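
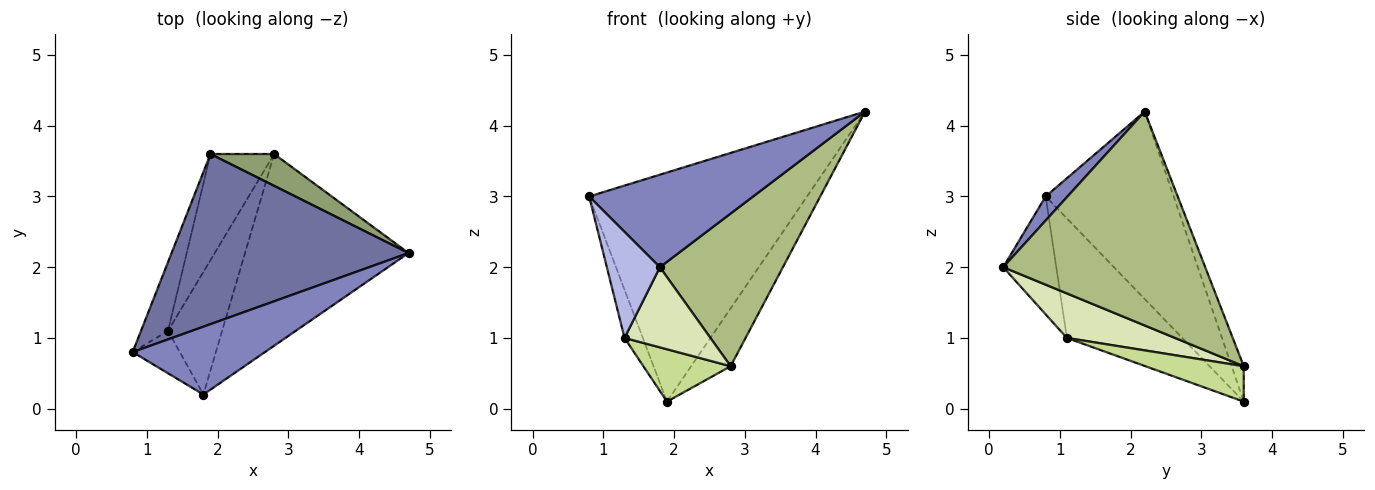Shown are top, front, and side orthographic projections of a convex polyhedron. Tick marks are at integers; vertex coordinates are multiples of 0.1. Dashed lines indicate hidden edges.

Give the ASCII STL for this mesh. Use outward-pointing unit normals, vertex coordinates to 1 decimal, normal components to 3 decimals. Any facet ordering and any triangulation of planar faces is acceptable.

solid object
 facet normal -0.427 0.726 0.539
  outer loop
   vertex 1.9 3.6 0.1
   vertex 0.8 0.8 3.0
   vertex 4.7 2.2 4.2
  endloop
 endfacet
 facet normal 0.107 -0.802 0.588
  outer loop
   vertex 1.8 0.2 2.0
   vertex 4.7 2.2 4.2
   vertex 0.8 0.8 3.0
  endloop
 endfacet
 facet normal -0.964 0.153 -0.218
  outer loop
   vertex 1.3 1.1 1.0
   vertex 0.8 0.8 3.0
   vertex 1.9 3.6 0.1
  endloop
 endfacet
 facet normal -0.680 -0.680 -0.272
  outer loop
   vertex 1.3 1.1 1.0
   vertex 1.8 0.2 2.0
   vertex 0.8 0.8 3.0
  endloop
 endfacet
 facet normal -0.259 0.846 0.466
  outer loop
   vertex 2.8 3.6 0.6
   vertex 1.9 3.6 0.1
   vertex 4.7 2.2 4.2
  endloop
 endfacet
 facet normal 0.715 -0.435 -0.547
  outer loop
   vertex 2.8 3.6 0.6
   vertex 4.7 2.2 4.2
   vertex 1.8 0.2 2.0
  endloop
 endfacet
 facet normal 0.446 -0.396 -0.803
  outer loop
   vertex 2.8 3.6 0.6
   vertex 1.3 1.1 1.0
   vertex 1.9 3.6 0.1
  endloop
 endfacet
 facet normal 0.567 -0.451 -0.689
  outer loop
   vertex 2.8 3.6 0.6
   vertex 1.8 0.2 2.0
   vertex 1.3 1.1 1.0
  endloop
 endfacet
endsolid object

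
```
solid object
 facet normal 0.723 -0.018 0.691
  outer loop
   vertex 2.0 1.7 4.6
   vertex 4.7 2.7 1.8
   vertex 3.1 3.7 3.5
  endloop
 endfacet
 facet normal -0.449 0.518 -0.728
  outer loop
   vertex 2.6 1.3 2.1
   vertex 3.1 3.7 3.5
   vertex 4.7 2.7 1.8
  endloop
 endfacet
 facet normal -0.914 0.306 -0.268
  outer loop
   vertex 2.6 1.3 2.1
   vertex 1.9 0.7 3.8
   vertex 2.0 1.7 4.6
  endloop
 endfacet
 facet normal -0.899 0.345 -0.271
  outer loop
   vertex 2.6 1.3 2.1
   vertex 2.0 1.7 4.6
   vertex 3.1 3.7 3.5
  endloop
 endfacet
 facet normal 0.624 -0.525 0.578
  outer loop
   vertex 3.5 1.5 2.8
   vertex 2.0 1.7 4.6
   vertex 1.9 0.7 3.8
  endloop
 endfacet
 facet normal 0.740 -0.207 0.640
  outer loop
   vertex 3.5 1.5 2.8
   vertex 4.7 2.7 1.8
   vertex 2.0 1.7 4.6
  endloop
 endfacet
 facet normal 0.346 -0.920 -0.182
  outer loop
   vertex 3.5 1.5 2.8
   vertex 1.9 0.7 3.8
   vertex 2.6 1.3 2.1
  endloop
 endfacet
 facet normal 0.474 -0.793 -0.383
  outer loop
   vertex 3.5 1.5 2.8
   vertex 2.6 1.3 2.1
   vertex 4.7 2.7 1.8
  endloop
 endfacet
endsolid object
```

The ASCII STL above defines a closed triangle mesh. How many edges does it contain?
12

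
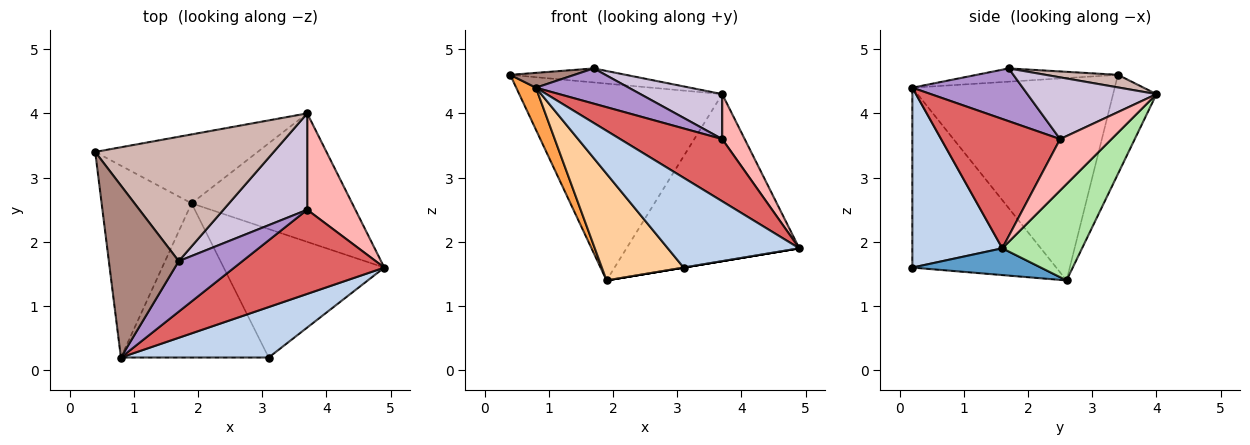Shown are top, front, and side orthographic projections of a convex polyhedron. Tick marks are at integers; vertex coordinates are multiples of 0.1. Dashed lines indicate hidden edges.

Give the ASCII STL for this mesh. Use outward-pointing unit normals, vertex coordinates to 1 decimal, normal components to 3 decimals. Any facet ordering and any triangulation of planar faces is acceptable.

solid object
 facet normal 0.164 0.000 -0.986
  outer loop
   vertex 1.9 2.6 1.4
   vertex 4.9 1.6 1.9
   vertex 3.1 0.2 1.6
  endloop
 endfacet
 facet normal 0.512 -0.749 0.421
  outer loop
   vertex 0.8 0.2 4.4
   vertex 3.1 0.2 1.6
   vertex 4.9 1.6 1.9
  endloop
 endfacet
 facet normal -0.910 -0.088 -0.405
  outer loop
   vertex 0.8 0.2 4.4
   vertex 0.4 3.4 4.6
   vertex 1.9 2.6 1.4
  endloop
 endfacet
 facet normal -0.707 -0.402 -0.581
  outer loop
   vertex 0.8 0.2 4.4
   vertex 1.9 2.6 1.4
   vertex 3.1 0.2 1.6
  endloop
 endfacet
 facet normal -0.198 0.925 -0.324
  outer loop
   vertex 3.7 4.0 4.3
   vertex 1.9 2.6 1.4
   vertex 0.4 3.4 4.6
  endloop
 endfacet
 facet normal 0.344 0.744 -0.573
  outer loop
   vertex 3.7 4.0 4.3
   vertex 4.9 1.6 1.9
   vertex 1.9 2.6 1.4
  endloop
 endfacet
 facet normal 0.570 -0.489 0.661
  outer loop
   vertex 3.7 2.5 3.6
   vertex 0.8 0.2 4.4
   vertex 4.9 1.6 1.9
  endloop
 endfacet
 facet normal 0.695 -0.304 0.652
  outer loop
   vertex 3.7 2.5 3.6
   vertex 4.9 1.6 1.9
   vertex 3.7 4.0 4.3
  endloop
 endfacet
 facet normal 0.562 -0.473 0.678
  outer loop
   vertex 1.7 1.7 4.7
   vertex 0.8 0.2 4.4
   vertex 3.7 2.5 3.6
  endloop
 endfacet
 facet normal 0.555 -0.352 0.754
  outer loop
   vertex 1.7 1.7 4.7
   vertex 3.7 2.5 3.6
   vertex 3.7 4.0 4.3
  endloop
 endfacet
 facet normal -0.186 -0.084 0.979
  outer loop
   vertex 1.7 1.7 4.7
   vertex 0.4 3.4 4.6
   vertex 0.8 0.2 4.4
  endloop
 endfacet
 facet normal 0.070 0.112 0.991
  outer loop
   vertex 1.7 1.7 4.7
   vertex 3.7 4.0 4.3
   vertex 0.4 3.4 4.6
  endloop
 endfacet
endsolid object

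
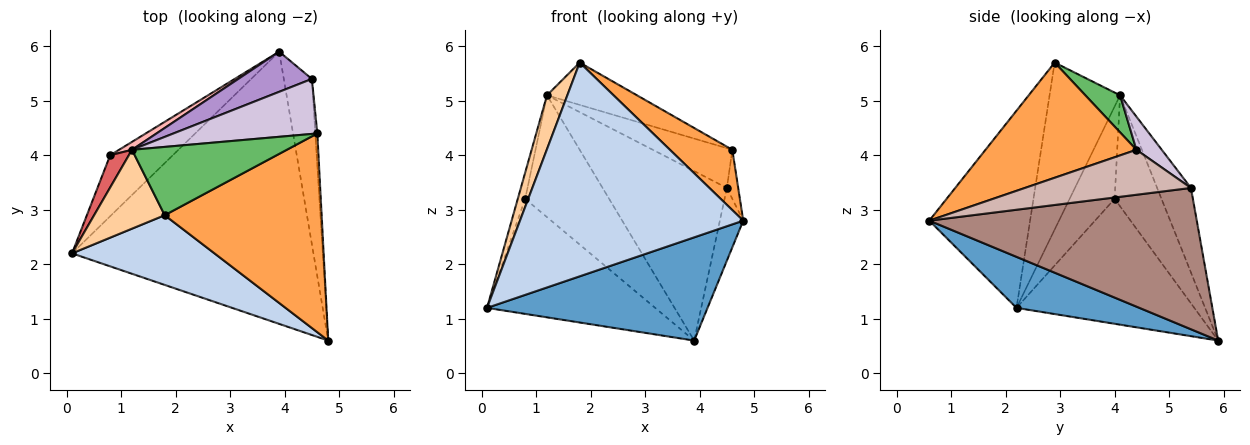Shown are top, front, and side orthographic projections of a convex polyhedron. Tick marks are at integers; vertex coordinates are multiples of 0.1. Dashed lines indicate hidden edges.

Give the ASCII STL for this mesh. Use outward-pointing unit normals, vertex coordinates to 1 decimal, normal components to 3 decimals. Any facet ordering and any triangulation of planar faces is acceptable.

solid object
 facet normal 0.194 -0.348 -0.917
  outer loop
   vertex 3.9 5.9 0.6
   vertex 4.8 0.6 2.8
   vertex 0.1 2.2 1.2
  endloop
 endfacet
 facet normal -0.394 -0.874 0.285
  outer loop
   vertex 1.8 2.9 5.7
   vertex 0.1 2.2 1.2
   vertex 4.8 0.6 2.8
  endloop
 endfacet
 facet normal 0.575 -0.238 0.783
  outer loop
   vertex 4.6 4.4 4.1
   vertex 1.8 2.9 5.7
   vertex 4.8 0.6 2.8
  endloop
 endfacet
 facet normal -0.890 -0.257 0.376
  outer loop
   vertex 1.2 4.1 5.1
   vertex 0.1 2.2 1.2
   vertex 1.8 2.9 5.7
  endloop
 endfacet
 facet normal 0.199 0.516 0.833
  outer loop
   vertex 1.2 4.1 5.1
   vertex 1.8 2.9 5.7
   vertex 4.6 4.4 4.1
  endloop
 endfacet
 facet normal -0.683 0.646 -0.342
  outer loop
   vertex 0.8 4.0 3.2
   vertex 3.9 5.9 0.6
   vertex 0.1 2.2 1.2
  endloop
 endfacet
 facet normal -0.968 0.159 0.195
  outer loop
   vertex 0.8 4.0 3.2
   vertex 0.1 2.2 1.2
   vertex 1.2 4.1 5.1
  endloop
 endfacet
 facet normal -0.487 0.872 0.057
  outer loop
   vertex 0.8 4.0 3.2
   vertex 1.2 4.1 5.1
   vertex 3.9 5.9 0.6
  endloop
 endfacet
 facet normal -0.256 0.941 0.223
  outer loop
   vertex 4.5 5.4 3.4
   vertex 3.9 5.9 0.6
   vertex 1.2 4.1 5.1
  endloop
 endfacet
 facet normal 0.183 0.576 0.797
  outer loop
   vertex 4.5 5.4 3.4
   vertex 1.2 4.1 5.1
   vertex 4.6 4.4 4.1
  endloop
 endfacet
 facet normal 0.977 0.085 -0.194
  outer loop
   vertex 4.5 5.4 3.4
   vertex 4.8 0.6 2.8
   vertex 3.9 5.9 0.6
  endloop
 endfacet
 facet normal 0.997 0.068 -0.045
  outer loop
   vertex 4.5 5.4 3.4
   vertex 4.6 4.4 4.1
   vertex 4.8 0.6 2.8
  endloop
 endfacet
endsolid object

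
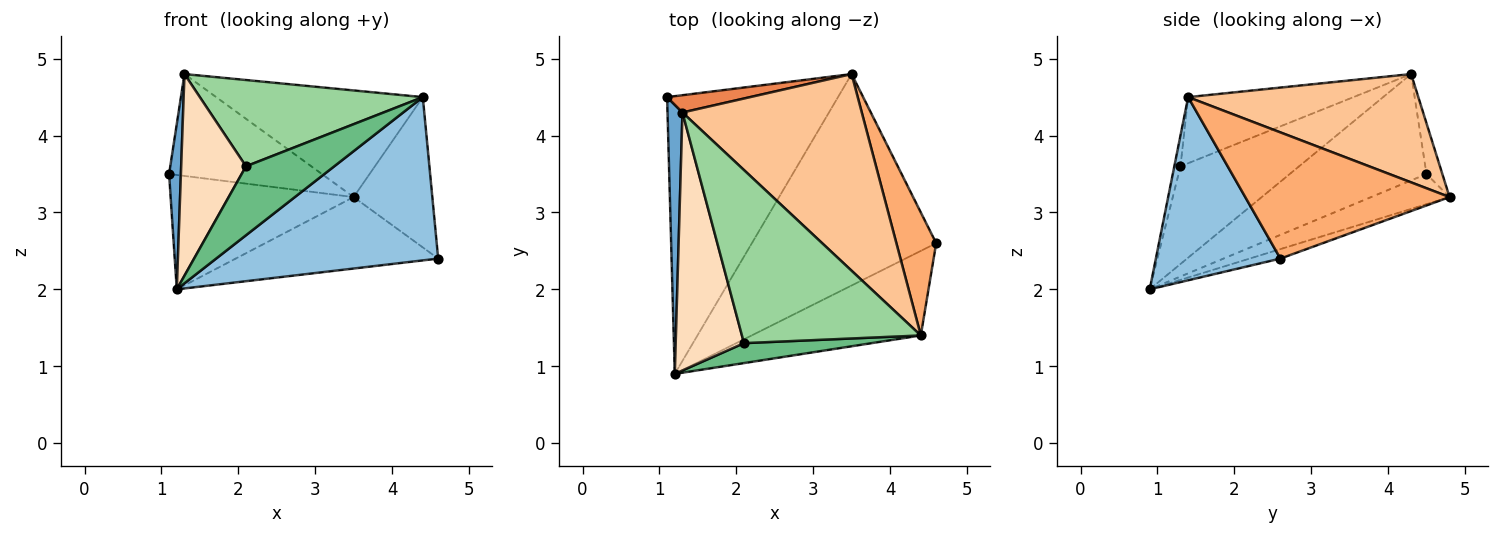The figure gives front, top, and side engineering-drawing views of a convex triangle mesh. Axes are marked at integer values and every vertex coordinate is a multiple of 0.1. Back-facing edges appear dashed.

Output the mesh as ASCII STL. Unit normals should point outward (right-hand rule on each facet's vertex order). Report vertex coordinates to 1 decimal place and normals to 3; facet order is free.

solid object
 facet normal -0.987 -0.085 0.139
  outer loop
   vertex 1.3 4.3 4.8
   vertex 1.1 4.5 3.5
   vertex 1.2 0.9 2.0
  endloop
 endfacet
 facet normal 0.446 -0.795 -0.412
  outer loop
   vertex 4.4 1.4 4.5
   vertex 1.2 0.9 2.0
   vertex 4.6 2.6 2.4
  endloop
 endfacet
 facet normal -0.161 0.376 -0.913
  outer loop
   vertex 3.5 4.8 3.2
   vertex 1.2 0.9 2.0
   vertex 1.1 4.5 3.5
  endloop
 endfacet
 facet normal -0.049 0.320 -0.946
  outer loop
   vertex 3.5 4.8 3.2
   vertex 4.6 2.6 2.4
   vertex 1.2 0.9 2.0
  endloop
 endfacet
 facet normal -0.102 0.981 0.167
  outer loop
   vertex 3.5 4.8 3.2
   vertex 1.1 4.5 3.5
   vertex 1.3 4.3 4.8
  endloop
 endfacet
 facet normal 0.895 0.345 0.282
  outer loop
   vertex 3.5 4.8 3.2
   vertex 4.4 1.4 4.5
   vertex 4.6 2.6 2.4
  endloop
 endfacet
 facet normal 0.469 0.421 0.776
  outer loop
   vertex 3.5 4.8 3.2
   vertex 1.3 4.3 4.8
   vertex 4.4 1.4 4.5
  endloop
 endfacet
 facet normal -0.748 -0.409 0.523
  outer loop
   vertex 2.1 1.3 3.6
   vertex 1.3 4.3 4.8
   vertex 1.2 0.9 2.0
  endloop
 endfacet
 facet normal -0.067 -0.958 0.277
  outer loop
   vertex 2.1 1.3 3.6
   vertex 1.2 0.9 2.0
   vertex 4.4 1.4 4.5
  endloop
 endfacet
 facet normal -0.314 -0.424 0.850
  outer loop
   vertex 2.1 1.3 3.6
   vertex 4.4 1.4 4.5
   vertex 1.3 4.3 4.8
  endloop
 endfacet
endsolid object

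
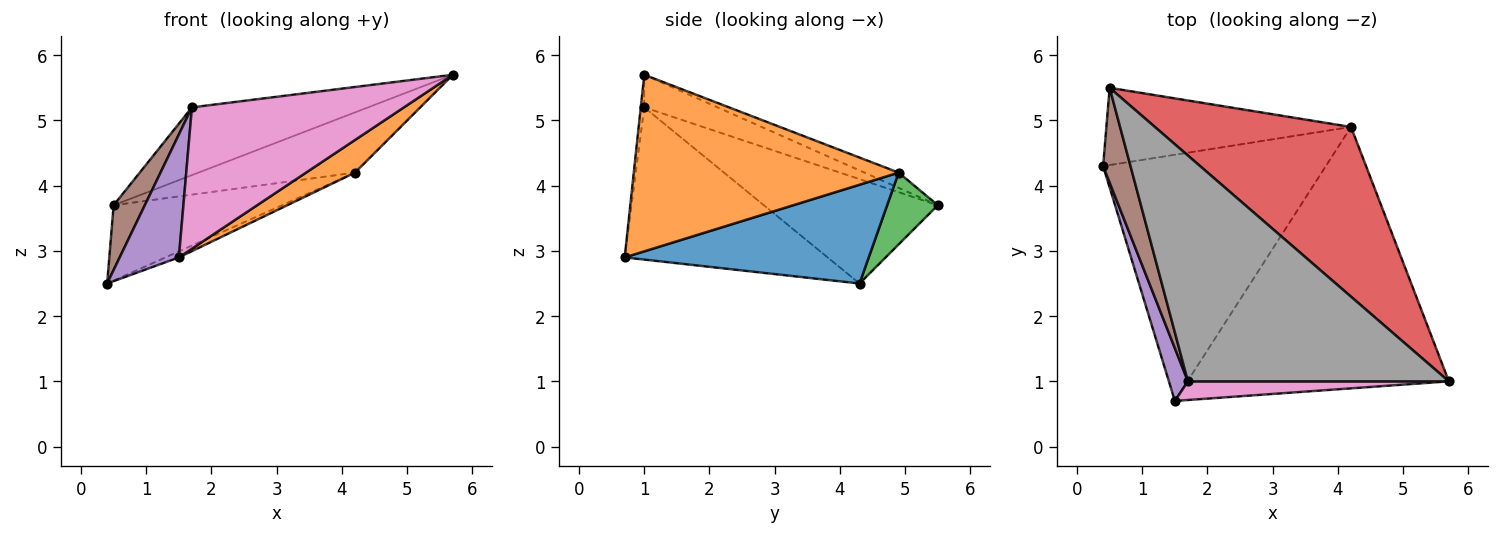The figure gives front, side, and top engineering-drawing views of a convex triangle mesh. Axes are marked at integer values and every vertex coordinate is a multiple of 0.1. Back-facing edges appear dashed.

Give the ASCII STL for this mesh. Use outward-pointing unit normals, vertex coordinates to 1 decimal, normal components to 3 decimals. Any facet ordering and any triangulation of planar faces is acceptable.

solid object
 facet normal 0.405 0.022 -0.914
  outer loop
   vertex 4.2 4.9 4.2
   vertex 1.5 0.7 2.9
   vertex 0.4 4.3 2.5
  endloop
 endfacet
 facet normal 0.557 -0.103 -0.824
  outer loop
   vertex 4.2 4.9 4.2
   vertex 5.7 1.0 5.7
   vertex 1.5 0.7 2.9
  endloop
 endfacet
 facet normal 0.205 0.683 -0.701
  outer loop
   vertex 4.2 4.9 4.2
   vertex 0.4 4.3 2.5
   vertex 0.5 5.5 3.7
  endloop
 endfacet
 facet normal -0.073 0.333 0.940
  outer loop
   vertex 4.2 4.9 4.2
   vertex 0.5 5.5 3.7
   vertex 5.7 1.0 5.7
  endloop
 endfacet
 facet normal -0.953 -0.278 0.119
  outer loop
   vertex 1.7 1.0 5.2
   vertex 0.4 4.3 2.5
   vertex 1.5 0.7 2.9
  endloop
 endfacet
 facet normal -0.953 -0.171 0.250
  outer loop
   vertex 1.7 1.0 5.2
   vertex 0.5 5.5 3.7
   vertex 0.4 4.3 2.5
  endloop
 endfacet
 facet normal -0.016 -0.991 0.131
  outer loop
   vertex 1.7 1.0 5.2
   vertex 1.5 0.7 2.9
   vertex 5.7 1.0 5.7
  endloop
 endfacet
 facet normal -0.119 0.285 0.951
  outer loop
   vertex 1.7 1.0 5.2
   vertex 5.7 1.0 5.7
   vertex 0.5 5.5 3.7
  endloop
 endfacet
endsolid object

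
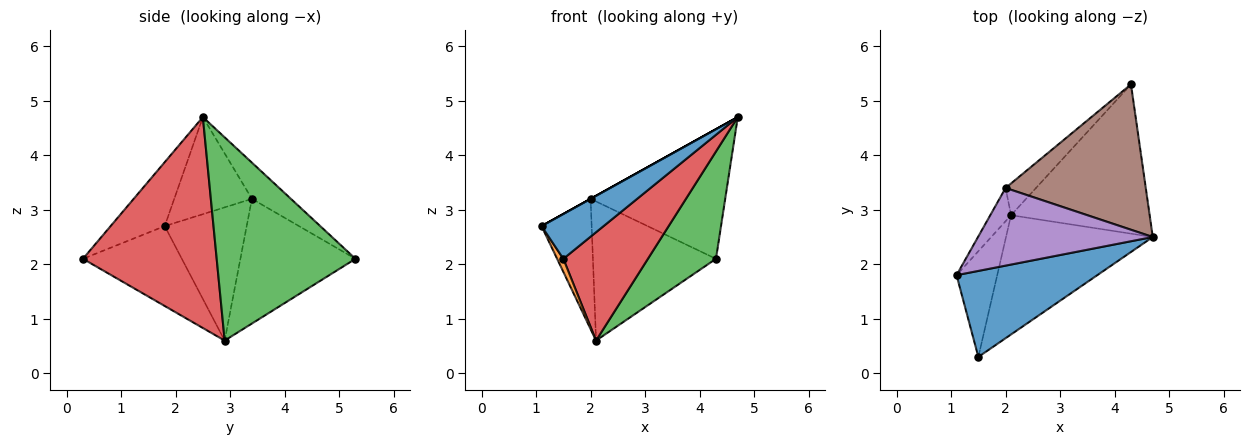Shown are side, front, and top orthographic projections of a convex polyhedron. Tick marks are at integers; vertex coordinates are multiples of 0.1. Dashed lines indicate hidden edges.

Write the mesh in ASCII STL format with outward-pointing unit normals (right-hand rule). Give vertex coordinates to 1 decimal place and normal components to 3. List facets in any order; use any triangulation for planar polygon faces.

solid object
 facet normal -0.374 -0.429 0.823
  outer loop
   vertex 1.5 0.3 2.1
   vertex 4.7 2.5 4.7
   vertex 1.1 1.8 2.7
  endloop
 endfacet
 facet normal -0.890 -0.056 -0.453
  outer loop
   vertex 2.1 2.9 0.6
   vertex 1.5 0.3 2.1
   vertex 1.1 1.8 2.7
  endloop
 endfacet
 facet normal 0.766 -0.376 -0.522
  outer loop
   vertex 2.1 2.9 0.6
   vertex 4.3 5.3 2.1
   vertex 4.7 2.5 4.7
  endloop
 endfacet
 facet normal 0.729 -0.461 -0.507
  outer loop
   vertex 2.1 2.9 0.6
   vertex 4.7 2.5 4.7
   vertex 1.5 0.3 2.1
  endloop
 endfacet
 facet normal -0.486 0.000 0.874
  outer loop
   vertex 2.0 3.4 3.2
   vertex 1.1 1.8 2.7
   vertex 4.7 2.5 4.7
  endloop
 endfacet
 facet normal -0.189 0.653 0.733
  outer loop
   vertex 2.0 3.4 3.2
   vertex 4.7 2.5 4.7
   vertex 4.3 5.3 2.1
  endloop
 endfacet
 facet normal -0.846 0.517 -0.132
  outer loop
   vertex 2.0 3.4 3.2
   vertex 2.1 2.9 0.6
   vertex 1.1 1.8 2.7
  endloop
 endfacet
 facet normal -0.674 0.720 -0.164
  outer loop
   vertex 2.0 3.4 3.2
   vertex 4.3 5.3 2.1
   vertex 2.1 2.9 0.6
  endloop
 endfacet
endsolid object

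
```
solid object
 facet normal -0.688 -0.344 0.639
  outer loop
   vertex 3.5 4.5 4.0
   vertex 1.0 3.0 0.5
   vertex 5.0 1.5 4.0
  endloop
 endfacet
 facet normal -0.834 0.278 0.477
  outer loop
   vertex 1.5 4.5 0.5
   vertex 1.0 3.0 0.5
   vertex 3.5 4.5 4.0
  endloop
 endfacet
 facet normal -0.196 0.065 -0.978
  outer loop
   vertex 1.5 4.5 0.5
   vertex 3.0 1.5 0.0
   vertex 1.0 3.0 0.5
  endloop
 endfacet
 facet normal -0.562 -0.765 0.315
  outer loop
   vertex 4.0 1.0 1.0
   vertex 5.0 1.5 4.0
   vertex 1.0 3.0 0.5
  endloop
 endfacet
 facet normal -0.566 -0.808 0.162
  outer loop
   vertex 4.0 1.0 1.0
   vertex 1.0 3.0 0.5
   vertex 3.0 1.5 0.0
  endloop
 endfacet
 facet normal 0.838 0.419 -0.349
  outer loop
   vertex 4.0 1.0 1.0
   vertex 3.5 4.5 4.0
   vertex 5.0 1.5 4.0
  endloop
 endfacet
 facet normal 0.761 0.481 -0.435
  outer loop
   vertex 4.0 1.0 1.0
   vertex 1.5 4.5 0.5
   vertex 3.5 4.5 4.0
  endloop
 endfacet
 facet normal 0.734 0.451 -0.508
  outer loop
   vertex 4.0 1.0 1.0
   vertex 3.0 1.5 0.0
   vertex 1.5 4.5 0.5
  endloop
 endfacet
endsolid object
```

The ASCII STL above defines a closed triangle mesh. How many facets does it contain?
8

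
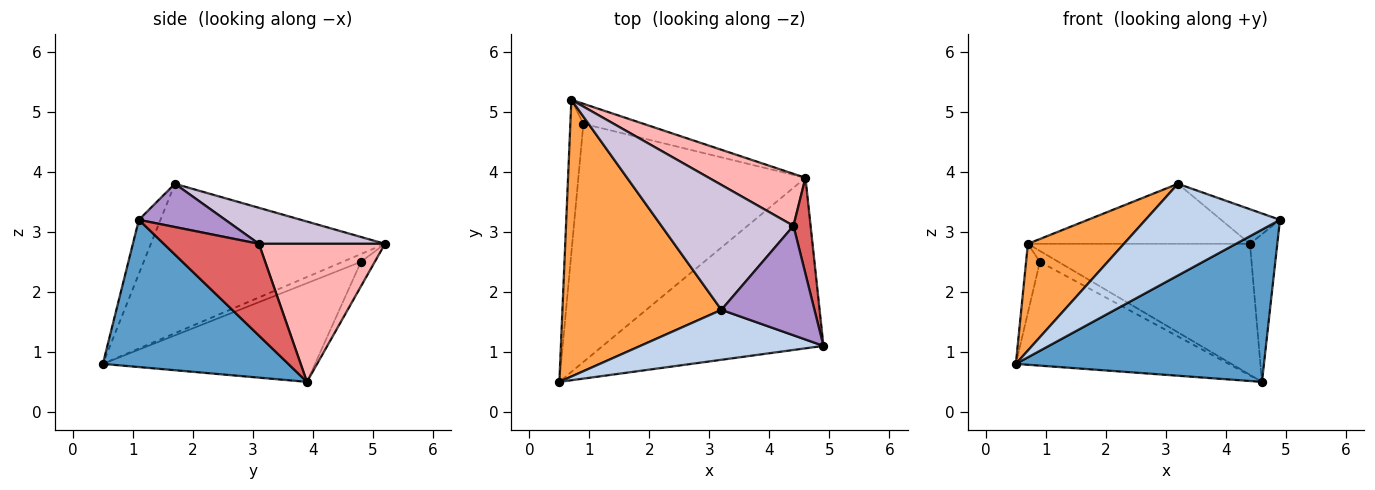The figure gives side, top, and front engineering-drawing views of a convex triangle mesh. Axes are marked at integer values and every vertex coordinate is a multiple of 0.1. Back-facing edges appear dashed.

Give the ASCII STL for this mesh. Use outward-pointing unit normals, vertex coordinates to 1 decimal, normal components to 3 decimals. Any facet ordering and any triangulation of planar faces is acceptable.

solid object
 facet normal 0.446 -0.596 -0.668
  outer loop
   vertex 4.6 3.9 0.5
   vertex 4.9 1.1 3.2
   vertex 0.5 0.5 0.8
  endloop
 endfacet
 facet normal -0.140 -0.870 0.474
  outer loop
   vertex 3.2 1.7 3.8
   vertex 0.5 0.5 0.8
   vertex 4.9 1.1 3.2
  endloop
 endfacet
 facet normal -0.659 -0.270 0.702
  outer loop
   vertex 3.2 1.7 3.8
   vertex 0.7 5.2 2.8
   vertex 0.5 0.5 0.8
  endloop
 endfacet
 facet normal -0.479 0.361 -0.800
  outer loop
   vertex 0.9 4.8 2.5
   vertex 0.5 0.5 0.8
   vertex 0.7 5.2 2.8
  endloop
 endfacet
 facet normal -0.370 0.371 -0.852
  outer loop
   vertex 0.9 4.8 2.5
   vertex 4.6 3.9 0.5
   vertex 0.5 0.5 0.8
  endloop
 endfacet
 facet normal -0.337 0.451 -0.826
  outer loop
   vertex 0.9 4.8 2.5
   vertex 0.7 5.2 2.8
   vertex 4.6 3.9 0.5
  endloop
 endfacet
 facet normal 0.946 0.272 0.177
  outer loop
   vertex 4.4 3.1 2.8
   vertex 4.9 1.1 3.2
   vertex 4.6 3.9 0.5
  endloop
 endfacet
 facet normal 0.467 0.822 0.326
  outer loop
   vertex 4.4 3.1 2.8
   vertex 4.6 3.9 0.5
   vertex 0.7 5.2 2.8
  endloop
 endfacet
 facet normal 0.405 0.276 0.872
  outer loop
   vertex 4.4 3.1 2.8
   vertex 3.2 1.7 3.8
   vertex 4.9 1.1 3.2
  endloop
 endfacet
 facet normal 0.239 0.421 0.875
  outer loop
   vertex 4.4 3.1 2.8
   vertex 0.7 5.2 2.8
   vertex 3.2 1.7 3.8
  endloop
 endfacet
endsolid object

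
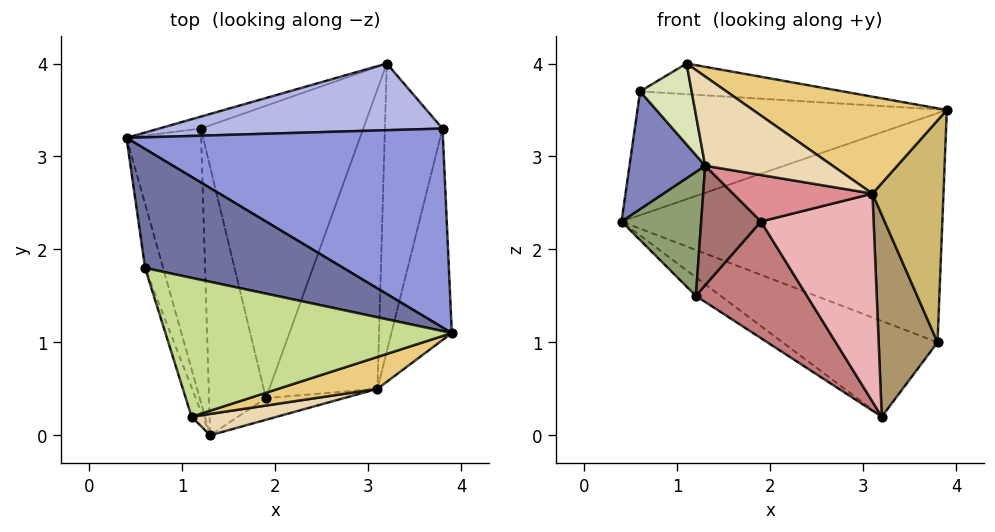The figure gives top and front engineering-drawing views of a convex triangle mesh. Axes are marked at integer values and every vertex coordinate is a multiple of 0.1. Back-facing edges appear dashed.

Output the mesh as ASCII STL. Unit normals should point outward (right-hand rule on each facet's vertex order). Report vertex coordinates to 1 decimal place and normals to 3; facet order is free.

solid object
 facet normal 0.191 0.708 0.680
  outer loop
   vertex 0.6 1.8 3.7
   vertex 3.9 1.1 3.5
   vertex 0.4 3.2 2.3
  endloop
 endfacet
 facet normal -0.942 -0.295 -0.160
  outer loop
   vertex 0.6 1.8 3.7
   vertex 0.4 3.2 2.3
   vertex 1.3 0.0 2.9
  endloop
 endfacet
 facet normal 0.223 0.736 0.639
  outer loop
   vertex 3.8 3.3 1.0
   vertex 0.4 3.2 2.3
   vertex 3.9 1.1 3.5
  endloop
 endfacet
 facet normal 0.191 0.805 0.561
  outer loop
   vertex 3.8 3.3 1.0
   vertex 3.2 4.0 0.2
   vertex 0.4 3.2 2.3
  endloop
 endfacet
 facet normal -0.652 -0.313 -0.691
  outer loop
   vertex 1.2 3.3 1.5
   vertex 1.3 0.0 2.9
   vertex 0.4 3.2 2.3
  endloop
 endfacet
 facet normal -0.543 0.707 -0.454
  outer loop
   vertex 1.2 3.3 1.5
   vertex 0.4 3.2 2.3
   vertex 3.2 4.0 0.2
  endloop
 endfacet
 facet normal 0.104 0.215 0.971
  outer loop
   vertex 1.1 0.2 4.0
   vertex 3.9 1.1 3.5
   vertex 0.6 1.8 3.7
  endloop
 endfacet
 facet normal -0.942 -0.316 -0.114
  outer loop
   vertex 1.1 0.2 4.0
   vertex 0.6 1.8 3.7
   vertex 1.3 0.0 2.9
  endloop
 endfacet
 facet normal 0.389 -0.528 -0.754
  outer loop
   vertex 3.1 0.5 2.6
   vertex 3.2 4.0 0.2
   vertex 3.8 3.3 1.0
  endloop
 endfacet
 facet normal 0.797 -0.437 -0.417
  outer loop
   vertex 3.1 0.5 2.6
   vertex 3.8 3.3 1.0
   vertex 3.9 1.1 3.5
  endloop
 endfacet
 facet normal 0.340 -0.894 0.294
  outer loop
   vertex 3.1 0.5 2.6
   vertex 3.9 1.1 3.5
   vertex 1.1 0.2 4.0
  endloop
 endfacet
 facet normal 0.295 -0.929 0.223
  outer loop
   vertex 3.1 0.5 2.6
   vertex 1.1 0.2 4.0
   vertex 1.3 0.0 2.9
  endloop
 endfacet
 facet normal -0.540 -0.342 -0.769
  outer loop
   vertex 1.9 0.4 2.3
   vertex 1.3 0.0 2.9
   vertex 1.2 3.3 1.5
  endloop
 endfacet
 facet normal -0.428 -0.335 -0.839
  outer loop
   vertex 1.9 0.4 2.3
   vertex 1.2 3.3 1.5
   vertex 3.2 4.0 0.2
  endloop
 endfacet
 facet normal 0.178 -0.892 -0.416
  outer loop
   vertex 1.9 0.4 2.3
   vertex 3.1 0.5 2.6
   vertex 1.3 0.0 2.9
  endloop
 endfacet
 facet normal 0.245 -0.553 -0.796
  outer loop
   vertex 1.9 0.4 2.3
   vertex 3.2 4.0 0.2
   vertex 3.1 0.5 2.6
  endloop
 endfacet
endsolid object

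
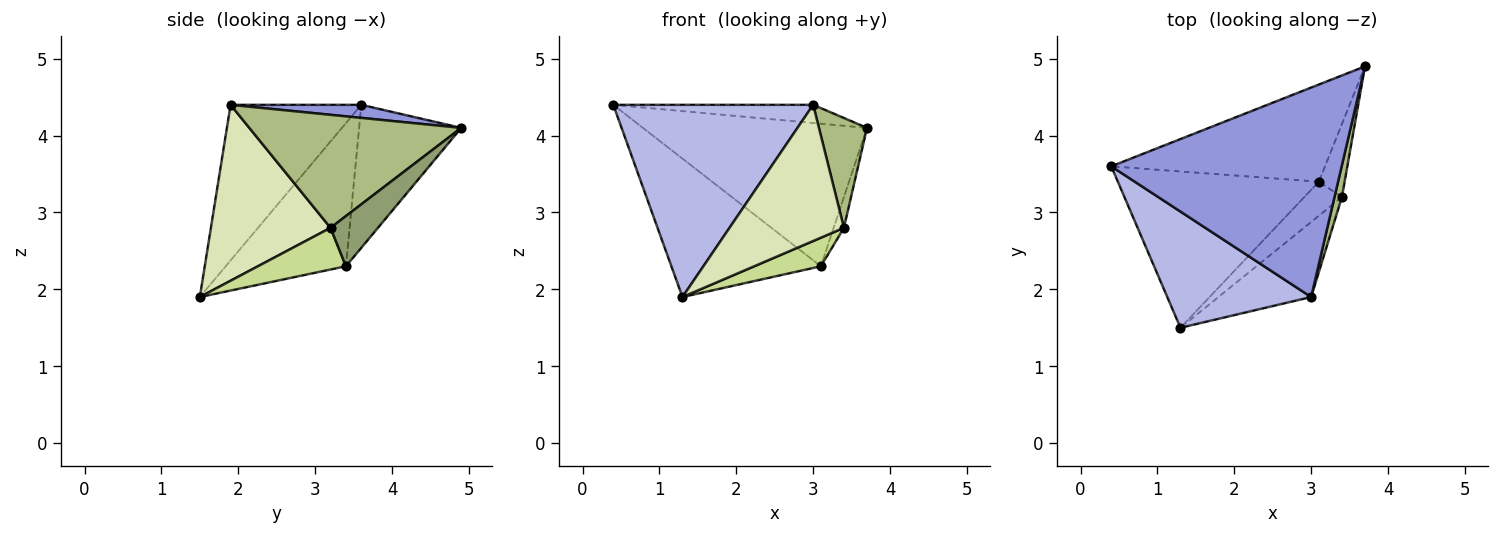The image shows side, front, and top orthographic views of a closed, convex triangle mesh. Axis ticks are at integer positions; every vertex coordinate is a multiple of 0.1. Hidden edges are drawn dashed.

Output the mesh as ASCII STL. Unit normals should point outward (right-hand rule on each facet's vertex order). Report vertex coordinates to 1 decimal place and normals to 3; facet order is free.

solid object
 facet normal -0.353 0.773 -0.527
  outer loop
   vertex 3.1 3.4 2.3
   vertex 0.4 3.6 4.4
   vertex 3.7 4.9 4.1
  endloop
 endfacet
 facet normal -0.471 0.585 -0.661
  outer loop
   vertex 3.1 3.4 2.3
   vertex 1.3 1.5 1.9
   vertex 0.4 3.6 4.4
  endloop
 endfacet
 facet normal 0.056 0.086 0.995
  outer loop
   vertex 3.0 1.9 4.4
   vertex 3.7 4.9 4.1
   vertex 0.4 3.6 4.4
  endloop
 endfacet
 facet normal -0.488 -0.747 0.452
  outer loop
   vertex 3.0 1.9 4.4
   vertex 0.4 3.6 4.4
   vertex 1.3 1.5 1.9
  endloop
 endfacet
 facet normal 0.874 0.189 -0.449
  outer loop
   vertex 3.4 3.2 2.8
   vertex 3.1 3.4 2.3
   vertex 3.7 4.9 4.1
  endloop
 endfacet
 facet normal 0.973 -0.221 0.064
  outer loop
   vertex 3.4 3.2 2.8
   vertex 3.7 4.9 4.1
   vertex 3.0 1.9 4.4
  endloop
 endfacet
 facet normal 0.647 -0.490 -0.584
  outer loop
   vertex 3.4 3.2 2.8
   vertex 1.3 1.5 1.9
   vertex 3.1 3.4 2.3
  endloop
 endfacet
 facet normal 0.675 -0.646 -0.356
  outer loop
   vertex 3.4 3.2 2.8
   vertex 3.0 1.9 4.4
   vertex 1.3 1.5 1.9
  endloop
 endfacet
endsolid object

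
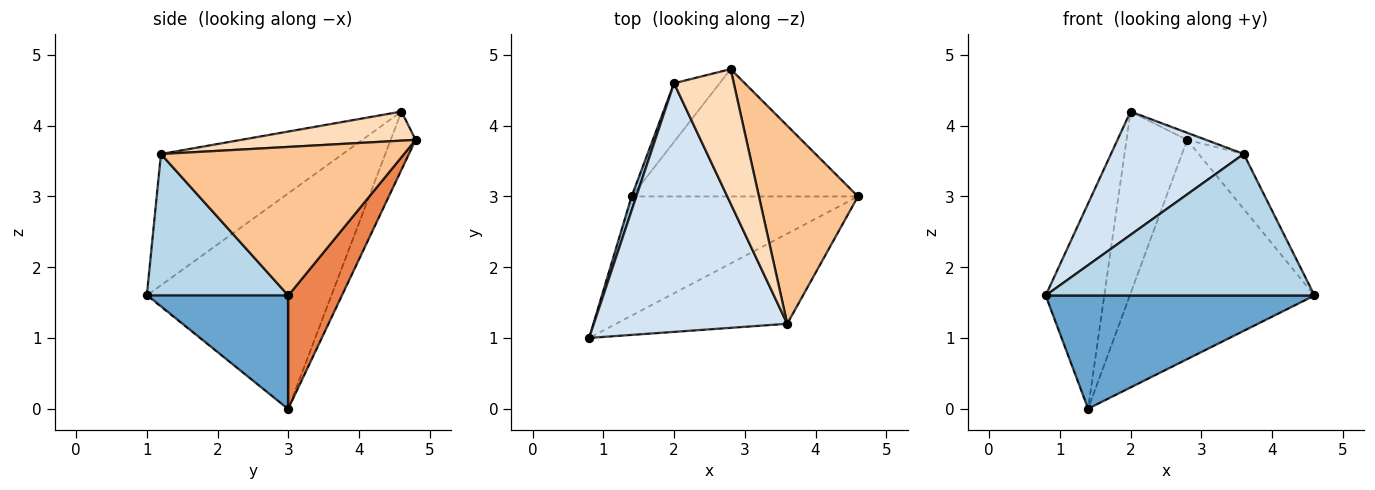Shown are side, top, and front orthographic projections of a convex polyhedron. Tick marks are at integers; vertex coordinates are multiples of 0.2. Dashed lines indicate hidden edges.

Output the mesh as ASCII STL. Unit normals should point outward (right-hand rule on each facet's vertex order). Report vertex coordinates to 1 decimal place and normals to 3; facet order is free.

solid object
 facet normal 0.341 -0.648 -0.682
  outer loop
   vertex 1.4 3.0 0.0
   vertex 4.6 3.0 1.6
   vertex 0.8 1.0 1.6
  endloop
 endfacet
 facet normal -0.953 0.303 0.021
  outer loop
   vertex 1.4 3.0 0.0
   vertex 0.8 1.0 1.6
   vertex 2.0 4.6 4.2
  endloop
 endfacet
 facet normal 0.406 -0.771 -0.491
  outer loop
   vertex 3.6 1.2 3.6
   vertex 0.8 1.0 1.6
   vertex 4.6 3.0 1.6
  endloop
 endfacet
 facet normal -0.520 -0.380 0.765
  outer loop
   vertex 3.6 1.2 3.6
   vertex 2.0 4.6 4.2
   vertex 0.8 1.0 1.6
  endloop
 endfacet
 facet normal 0.244 0.839 -0.487
  outer loop
   vertex 2.8 4.8 3.8
   vertex 4.6 3.0 1.6
   vertex 1.4 3.0 0.0
  endloop
 endfacet
 facet normal -0.364 0.886 -0.286
  outer loop
   vertex 2.8 4.8 3.8
   vertex 1.4 3.0 0.0
   vertex 2.0 4.6 4.2
  endloop
 endfacet
 facet normal 0.822 0.152 0.548
  outer loop
   vertex 2.8 4.8 3.8
   vertex 3.6 1.2 3.6
   vertex 4.6 3.0 1.6
  endloop
 endfacet
 facet normal 0.437 0.047 0.898
  outer loop
   vertex 2.8 4.8 3.8
   vertex 2.0 4.6 4.2
   vertex 3.6 1.2 3.6
  endloop
 endfacet
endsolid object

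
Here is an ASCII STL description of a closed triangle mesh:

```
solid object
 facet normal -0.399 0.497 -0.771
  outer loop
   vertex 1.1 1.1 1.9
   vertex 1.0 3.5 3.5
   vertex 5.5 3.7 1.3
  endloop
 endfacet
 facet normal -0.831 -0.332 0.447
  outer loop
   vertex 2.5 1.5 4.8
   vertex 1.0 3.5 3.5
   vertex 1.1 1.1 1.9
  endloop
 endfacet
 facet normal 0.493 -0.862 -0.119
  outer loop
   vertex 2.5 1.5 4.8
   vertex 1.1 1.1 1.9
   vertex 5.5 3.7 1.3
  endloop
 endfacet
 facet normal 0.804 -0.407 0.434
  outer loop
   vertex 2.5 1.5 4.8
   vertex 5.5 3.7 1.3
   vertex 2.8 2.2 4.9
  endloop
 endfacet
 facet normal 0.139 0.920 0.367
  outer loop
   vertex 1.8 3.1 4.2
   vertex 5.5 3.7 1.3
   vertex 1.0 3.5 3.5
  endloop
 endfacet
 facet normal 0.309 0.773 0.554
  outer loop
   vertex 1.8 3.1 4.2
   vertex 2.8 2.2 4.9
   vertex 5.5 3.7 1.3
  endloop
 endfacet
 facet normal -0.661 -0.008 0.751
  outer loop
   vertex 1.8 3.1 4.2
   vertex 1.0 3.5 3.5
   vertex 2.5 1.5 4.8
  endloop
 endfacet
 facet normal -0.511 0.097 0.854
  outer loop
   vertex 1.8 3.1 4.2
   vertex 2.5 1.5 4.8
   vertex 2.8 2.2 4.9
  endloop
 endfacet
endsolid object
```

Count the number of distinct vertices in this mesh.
6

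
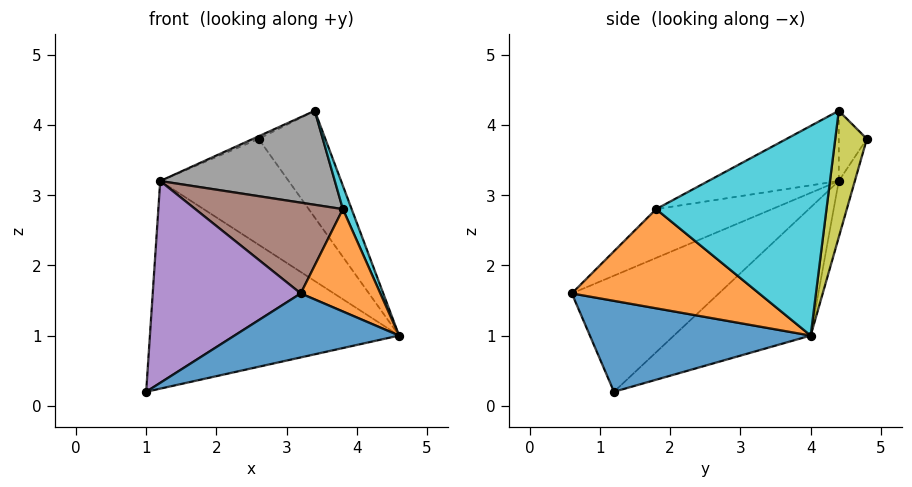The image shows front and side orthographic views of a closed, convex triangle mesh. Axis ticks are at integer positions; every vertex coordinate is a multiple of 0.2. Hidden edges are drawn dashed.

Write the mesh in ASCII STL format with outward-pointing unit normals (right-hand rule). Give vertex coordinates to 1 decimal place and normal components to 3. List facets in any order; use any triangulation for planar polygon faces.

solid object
 facet normal 0.441 -0.329 -0.835
  outer loop
   vertex 3.2 0.6 1.6
   vertex 1.0 1.2 0.2
   vertex 4.6 4.0 1.0
  endloop
 endfacet
 facet normal 0.918 -0.390 -0.069
  outer loop
   vertex 3.8 1.8 2.8
   vertex 3.2 0.6 1.6
   vertex 4.6 4.0 1.0
  endloop
 endfacet
 facet normal -0.357 0.651 -0.670
  outer loop
   vertex 1.2 4.4 3.2
   vertex 4.6 4.0 1.0
   vertex 1.0 1.2 0.2
  endloop
 endfacet
 facet normal -0.116 0.930 -0.349
  outer loop
   vertex 1.2 4.4 3.2
   vertex 2.6 4.8 3.8
   vertex 4.6 4.0 1.0
  endloop
 endfacet
 facet normal -0.549 -0.553 0.626
  outer loop
   vertex 1.2 4.4 3.2
   vertex 1.0 1.2 0.2
   vertex 3.2 0.6 1.6
  endloop
 endfacet
 facet normal -0.417 -0.530 0.738
  outer loop
   vertex 1.2 4.4 3.2
   vertex 3.2 0.6 1.6
   vertex 3.8 1.8 2.8
  endloop
 endfacet
 facet normal -0.412 0.082 0.907
  outer loop
   vertex 3.4 4.4 4.2
   vertex 2.6 4.8 3.8
   vertex 1.2 4.4 3.2
  endloop
 endfacet
 facet normal -0.362 -0.485 0.796
  outer loop
   vertex 3.4 4.4 4.2
   vertex 1.2 4.4 3.2
   vertex 3.8 1.8 2.8
  endloop
 endfacet
 facet normal 0.428 0.903 0.048
  outer loop
   vertex 3.4 4.4 4.2
   vertex 4.6 4.0 1.0
   vertex 2.6 4.8 3.8
  endloop
 endfacet
 facet normal 0.933 -0.048 0.356
  outer loop
   vertex 3.4 4.4 4.2
   vertex 3.8 1.8 2.8
   vertex 4.6 4.0 1.0
  endloop
 endfacet
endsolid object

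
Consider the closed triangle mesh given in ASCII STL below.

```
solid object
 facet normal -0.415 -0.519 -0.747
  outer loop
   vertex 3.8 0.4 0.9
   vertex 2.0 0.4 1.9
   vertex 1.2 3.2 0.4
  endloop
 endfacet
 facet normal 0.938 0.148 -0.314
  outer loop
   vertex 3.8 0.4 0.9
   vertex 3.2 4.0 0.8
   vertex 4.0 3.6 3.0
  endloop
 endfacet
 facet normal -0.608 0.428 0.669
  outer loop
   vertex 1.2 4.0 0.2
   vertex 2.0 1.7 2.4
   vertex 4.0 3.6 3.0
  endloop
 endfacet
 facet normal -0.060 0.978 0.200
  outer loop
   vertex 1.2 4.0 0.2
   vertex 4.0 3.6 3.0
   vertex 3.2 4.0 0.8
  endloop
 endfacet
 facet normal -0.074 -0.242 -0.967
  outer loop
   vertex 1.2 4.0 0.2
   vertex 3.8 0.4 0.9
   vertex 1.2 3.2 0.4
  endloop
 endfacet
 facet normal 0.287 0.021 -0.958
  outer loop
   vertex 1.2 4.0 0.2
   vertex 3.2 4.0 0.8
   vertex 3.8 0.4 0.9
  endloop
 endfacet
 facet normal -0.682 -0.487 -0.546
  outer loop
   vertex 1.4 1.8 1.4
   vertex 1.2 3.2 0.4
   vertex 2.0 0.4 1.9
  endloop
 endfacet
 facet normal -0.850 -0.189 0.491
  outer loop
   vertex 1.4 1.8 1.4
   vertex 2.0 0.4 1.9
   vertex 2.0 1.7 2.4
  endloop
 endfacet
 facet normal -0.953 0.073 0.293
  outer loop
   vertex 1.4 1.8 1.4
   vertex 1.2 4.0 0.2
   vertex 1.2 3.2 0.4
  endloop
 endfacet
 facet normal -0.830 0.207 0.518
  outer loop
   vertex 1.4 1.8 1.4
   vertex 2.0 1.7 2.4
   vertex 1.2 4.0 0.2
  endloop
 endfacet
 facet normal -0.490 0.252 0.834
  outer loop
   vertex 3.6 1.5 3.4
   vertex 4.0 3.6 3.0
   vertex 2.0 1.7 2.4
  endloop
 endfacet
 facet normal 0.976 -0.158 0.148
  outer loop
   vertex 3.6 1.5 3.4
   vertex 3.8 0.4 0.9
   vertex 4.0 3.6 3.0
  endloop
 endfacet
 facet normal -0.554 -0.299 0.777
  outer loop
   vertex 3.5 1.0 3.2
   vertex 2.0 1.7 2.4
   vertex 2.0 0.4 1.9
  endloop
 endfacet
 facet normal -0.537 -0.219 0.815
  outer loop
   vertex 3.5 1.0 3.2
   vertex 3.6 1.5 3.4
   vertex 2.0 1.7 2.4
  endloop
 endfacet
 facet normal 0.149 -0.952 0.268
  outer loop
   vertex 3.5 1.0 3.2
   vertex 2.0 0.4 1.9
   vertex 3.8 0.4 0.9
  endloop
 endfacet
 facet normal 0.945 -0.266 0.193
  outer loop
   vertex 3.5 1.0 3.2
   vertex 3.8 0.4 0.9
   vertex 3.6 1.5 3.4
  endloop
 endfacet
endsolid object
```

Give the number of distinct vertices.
10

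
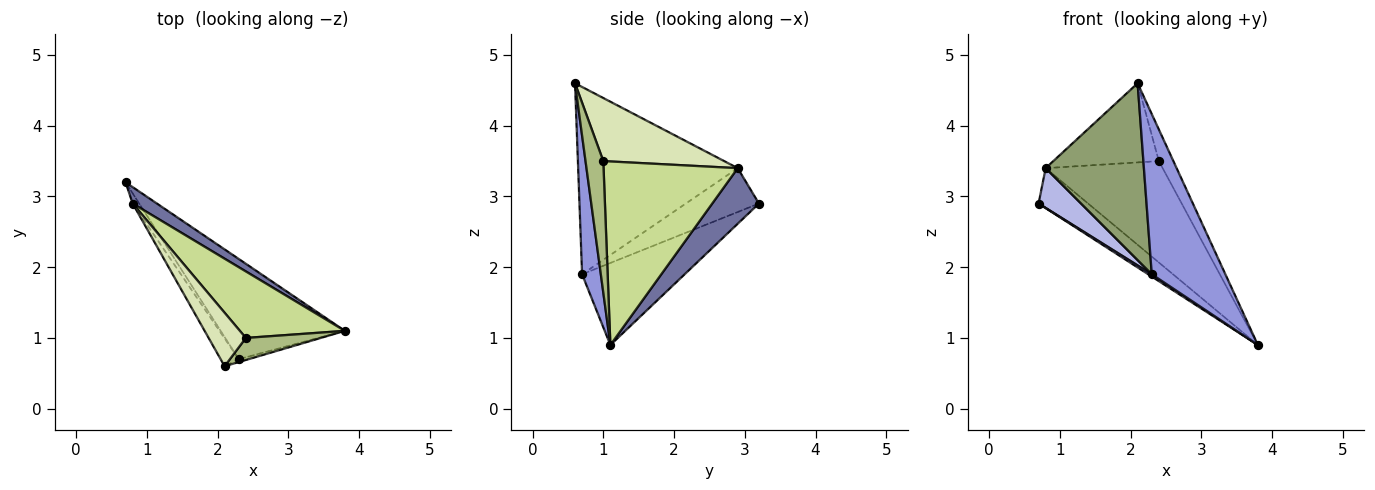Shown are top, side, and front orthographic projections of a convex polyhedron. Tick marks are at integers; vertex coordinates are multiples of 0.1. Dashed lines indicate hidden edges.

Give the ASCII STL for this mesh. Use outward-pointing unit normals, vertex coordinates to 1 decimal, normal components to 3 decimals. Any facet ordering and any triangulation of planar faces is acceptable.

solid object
 facet normal 0.657 0.697 0.287
  outer loop
   vertex 0.8 2.9 3.4
   vertex 3.8 1.1 0.9
   vertex 0.7 3.2 2.9
  endloop
 endfacet
 facet normal -0.551 -0.019 -0.834
  outer loop
   vertex 2.3 0.7 1.9
   vertex 0.7 3.2 2.9
   vertex 3.8 1.1 0.9
  endloop
 endfacet
 facet normal 0.247 -0.969 -0.018
  outer loop
   vertex 2.3 0.7 1.9
   vertex 3.8 1.1 0.9
   vertex 2.1 0.6 4.6
  endloop
 endfacet
 facet normal -0.858 -0.498 -0.127
  outer loop
   vertex 2.3 0.7 1.9
   vertex 0.8 2.9 3.4
   vertex 0.7 3.2 2.9
  endloop
 endfacet
 facet normal -0.849 -0.523 -0.082
  outer loop
   vertex 2.3 0.7 1.9
   vertex 2.1 0.6 4.6
   vertex 0.8 2.9 3.4
  endloop
 endfacet
 facet normal 0.708 0.579 0.404
  outer loop
   vertex 2.4 1.0 3.5
   vertex 2.1 0.6 4.6
   vertex 3.8 1.1 0.9
  endloop
 endfacet
 facet normal 0.692 0.604 0.396
  outer loop
   vertex 2.4 1.0 3.5
   vertex 3.8 1.1 0.9
   vertex 0.8 2.9 3.4
  endloop
 endfacet
 facet normal 0.688 0.601 0.406
  outer loop
   vertex 2.4 1.0 3.5
   vertex 0.8 2.9 3.4
   vertex 2.1 0.6 4.6
  endloop
 endfacet
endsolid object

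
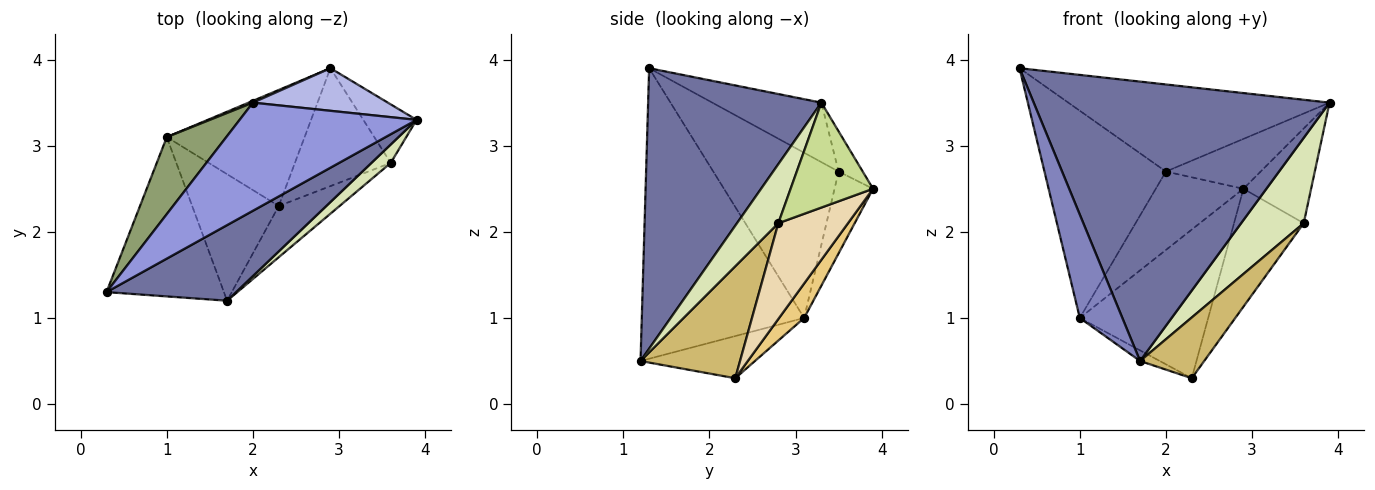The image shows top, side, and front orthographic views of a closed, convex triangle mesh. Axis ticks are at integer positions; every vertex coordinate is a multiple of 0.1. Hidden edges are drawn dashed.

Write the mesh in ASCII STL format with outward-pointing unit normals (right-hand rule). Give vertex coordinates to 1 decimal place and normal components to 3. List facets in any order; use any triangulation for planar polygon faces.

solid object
 facet normal 0.492 -0.840 0.227
  outer loop
   vertex 1.7 1.2 0.5
   vertex 3.9 3.3 3.5
   vertex 0.3 1.3 3.9
  endloop
 endfacet
 facet normal -0.901 -0.236 -0.364
  outer loop
   vertex 1.0 3.1 1.0
   vertex 1.7 1.2 0.5
   vertex 0.3 1.3 3.9
  endloop
 endfacet
 facet normal -0.253 0.607 0.753
  outer loop
   vertex 2.0 3.5 2.7
   vertex 0.3 1.3 3.9
   vertex 3.9 3.3 3.5
  endloop
 endfacet
 facet normal -0.190 0.746 0.638
  outer loop
   vertex 2.0 3.5 2.7
   vertex 3.9 3.3 3.5
   vertex 2.9 3.9 2.5
  endloop
 endfacet
 facet normal -0.695 0.674 0.250
  outer loop
   vertex 2.0 3.5 2.7
   vertex 1.0 3.1 1.0
   vertex 0.3 1.3 3.9
  endloop
 endfacet
 facet normal -0.402 0.915 0.021
  outer loop
   vertex 2.0 3.5 2.7
   vertex 2.9 3.9 2.5
   vertex 1.0 3.1 1.0
  endloop
 endfacet
 facet normal 0.720 0.591 -0.365
  outer loop
   vertex 3.6 2.8 2.1
   vertex 2.9 3.9 2.5
   vertex 3.9 3.3 3.5
  endloop
 endfacet
 facet normal 0.542 -0.821 0.177
  outer loop
   vertex 3.6 2.8 2.1
   vertex 3.9 3.3 3.5
   vertex 1.7 1.2 0.5
  endloop
 endfacet
 facet normal -0.437 0.075 -0.897
  outer loop
   vertex 2.3 2.3 0.3
   vertex 1.7 1.2 0.5
   vertex 1.0 3.1 1.0
  endloop
 endfacet
 facet normal 0.765 -0.493 -0.415
  outer loop
   vertex 2.3 2.3 0.3
   vertex 3.6 2.8 2.1
   vertex 1.7 1.2 0.5
  endloop
 endfacet
 facet normal 0.152 0.779 -0.608
  outer loop
   vertex 2.3 2.3 0.3
   vertex 1.0 3.1 1.0
   vertex 2.9 3.9 2.5
  endloop
 endfacet
 facet normal 0.577 0.577 -0.577
  outer loop
   vertex 2.3 2.3 0.3
   vertex 2.9 3.9 2.5
   vertex 3.6 2.8 2.1
  endloop
 endfacet
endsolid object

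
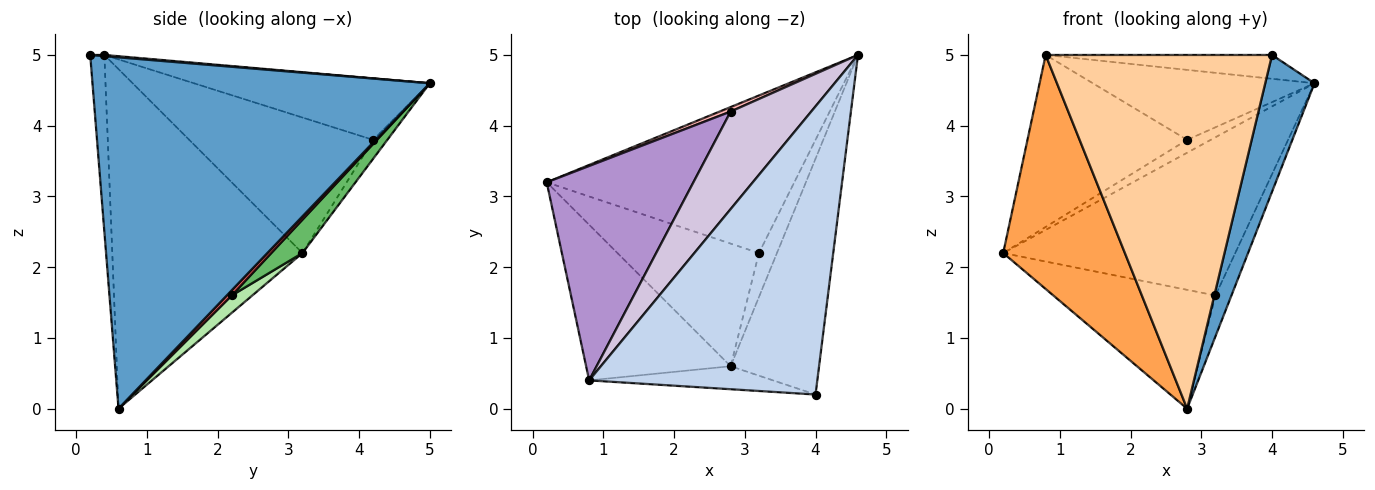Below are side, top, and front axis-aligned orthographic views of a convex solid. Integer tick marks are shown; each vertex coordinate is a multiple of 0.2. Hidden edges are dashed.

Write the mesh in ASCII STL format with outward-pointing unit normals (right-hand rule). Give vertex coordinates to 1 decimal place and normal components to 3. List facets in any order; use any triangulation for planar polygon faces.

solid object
 facet normal 0.960 -0.140 -0.242
  outer loop
   vertex 2.8 0.6 0.0
   vertex 4.6 5.0 4.6
   vertex 4.0 0.2 5.0
  endloop
 endfacet
 facet normal 0.005 0.082 0.997
  outer loop
   vertex 0.8 0.4 5.0
   vertex 4.0 0.2 5.0
   vertex 4.6 5.0 4.6
  endloop
 endfacet
 facet normal -0.793 -0.507 -0.337
  outer loop
   vertex 0.8 0.4 5.0
   vertex 0.2 3.2 2.2
   vertex 2.8 0.6 0.0
  endloop
 endfacet
 facet normal -0.062 -0.996 -0.065
  outer loop
   vertex 0.8 0.4 5.0
   vertex 2.8 0.6 0.0
   vertex 4.0 0.2 5.0
  endloop
 endfacet
 facet normal 0.095 0.705 -0.702
  outer loop
   vertex 3.2 2.2 1.6
   vertex 0.2 3.2 2.2
   vertex 4.6 5.0 4.6
  endloop
 endfacet
 facet normal 0.088 0.693 -0.715
  outer loop
   vertex 3.2 2.2 1.6
   vertex 2.8 0.6 0.0
   vertex 0.2 3.2 2.2
  endloop
 endfacet
 facet normal 0.205 0.666 -0.717
  outer loop
   vertex 3.2 2.2 1.6
   vertex 4.6 5.0 4.6
   vertex 2.8 0.6 0.0
  endloop
 endfacet
 facet normal -0.493 0.821 0.287
  outer loop
   vertex 2.8 4.2 3.8
   vertex 4.6 5.0 4.6
   vertex 0.2 3.2 2.2
  endloop
 endfacet
 facet normal -0.585 0.508 0.633
  outer loop
   vertex 2.8 4.2 3.8
   vertex 0.2 3.2 2.2
   vertex 0.8 0.4 5.0
  endloop
 endfacet
 facet normal -0.527 0.495 0.690
  outer loop
   vertex 2.8 4.2 3.8
   vertex 0.8 0.4 5.0
   vertex 4.6 5.0 4.6
  endloop
 endfacet
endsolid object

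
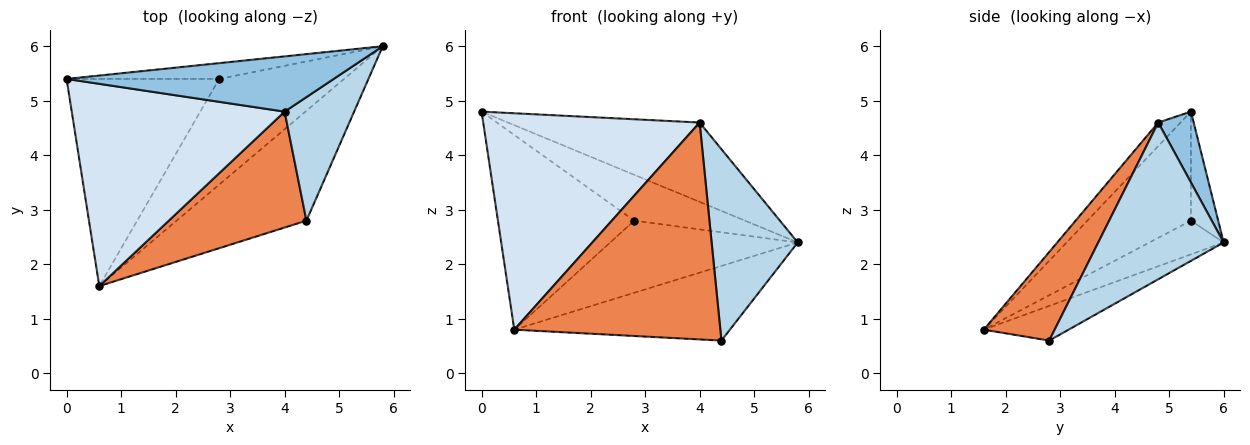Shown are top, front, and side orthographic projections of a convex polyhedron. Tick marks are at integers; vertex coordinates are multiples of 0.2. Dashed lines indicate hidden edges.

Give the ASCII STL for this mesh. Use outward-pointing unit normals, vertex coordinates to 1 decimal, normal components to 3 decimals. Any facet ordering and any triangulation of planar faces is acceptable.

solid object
 facet normal -0.216 0.549 -0.808
  outer loop
   vertex 4.4 2.8 0.6
   vertex 0.6 1.6 0.8
   vertex 5.8 6.0 2.4
  endloop
 endfacet
 facet normal 0.150 0.811 0.565
  outer loop
   vertex 4.0 4.8 4.6
   vertex 5.8 6.0 2.4
   vertex 0.0 5.4 4.8
  endloop
 endfacet
 facet normal 0.774 -0.532 0.343
  outer loop
   vertex 4.0 4.8 4.6
   vertex 4.4 2.8 0.6
   vertex 5.8 6.0 2.4
  endloop
 endfacet
 facet normal -0.075 -0.729 0.681
  outer loop
   vertex 4.0 4.8 4.6
   vertex 0.0 5.4 4.8
   vertex 0.6 1.6 0.8
  endloop
 endfacet
 facet normal 0.290 -0.844 0.451
  outer loop
   vertex 4.0 4.8 4.6
   vertex 0.6 1.6 0.8
   vertex 4.4 2.8 0.6
  endloop
 endfacet
 facet normal -0.226 0.921 -0.317
  outer loop
   vertex 2.8 5.4 2.8
   vertex 0.0 5.4 4.8
   vertex 5.8 6.0 2.4
  endloop
 endfacet
 facet normal -0.462 0.607 -0.646
  outer loop
   vertex 2.8 5.4 2.8
   vertex 0.6 1.6 0.8
   vertex 0.0 5.4 4.8
  endloop
 endfacet
 facet normal -0.218 0.550 -0.806
  outer loop
   vertex 2.8 5.4 2.8
   vertex 5.8 6.0 2.4
   vertex 0.6 1.6 0.8
  endloop
 endfacet
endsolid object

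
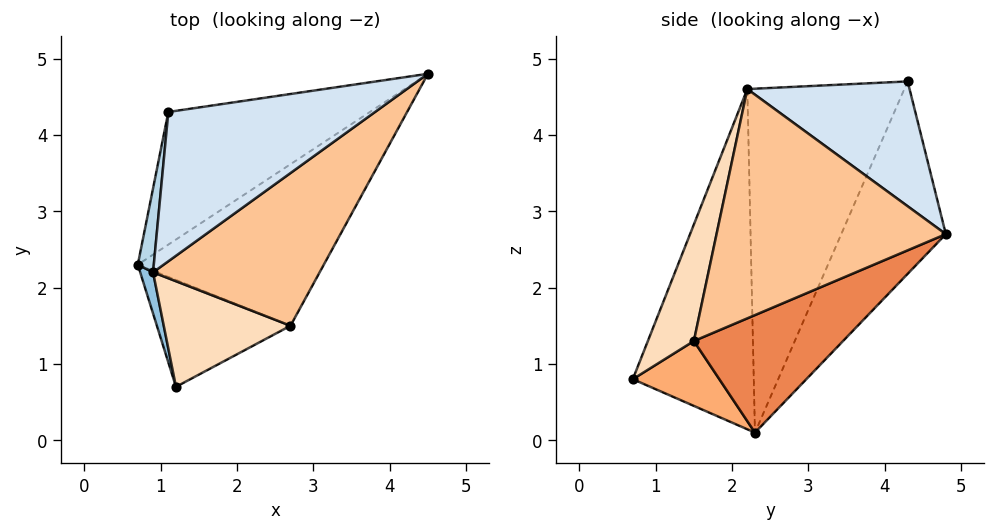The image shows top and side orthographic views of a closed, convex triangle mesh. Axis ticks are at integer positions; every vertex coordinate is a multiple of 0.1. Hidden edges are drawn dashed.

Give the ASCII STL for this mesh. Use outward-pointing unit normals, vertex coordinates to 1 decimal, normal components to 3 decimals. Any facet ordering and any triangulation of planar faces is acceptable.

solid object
 facet normal -0.335 0.874 -0.351
  outer loop
   vertex 1.1 4.3 4.7
   vertex 4.5 4.8 2.7
   vertex 0.7 2.3 0.1
  endloop
 endfacet
 facet normal -0.958 -0.284 0.036
  outer loop
   vertex 0.9 2.2 4.6
   vertex 0.7 2.3 0.1
   vertex 1.2 0.7 0.8
  endloop
 endfacet
 facet normal -0.995 0.093 0.046
  outer loop
   vertex 0.9 2.2 4.6
   vertex 1.1 4.3 4.7
   vertex 0.7 2.3 0.1
  endloop
 endfacet
 facet normal 0.515 -0.090 0.853
  outer loop
   vertex 0.9 2.2 4.6
   vertex 4.5 4.8 2.7
   vertex 1.1 4.3 4.7
  endloop
 endfacet
 facet normal 0.533 0.067 -0.843
  outer loop
   vertex 2.7 1.5 1.3
   vertex 0.7 2.3 0.1
   vertex 4.5 4.8 2.7
  endloop
 endfacet
 facet normal 0.423 -0.249 -0.871
  outer loop
   vertex 2.7 1.5 1.3
   vertex 1.2 0.7 0.8
   vertex 0.7 2.3 0.1
  endloop
 endfacet
 facet normal 0.666 -0.568 0.484
  outer loop
   vertex 2.7 1.5 1.3
   vertex 4.5 4.8 2.7
   vertex 0.9 2.2 4.6
  endloop
 endfacet
 facet normal 0.339 -0.866 0.368
  outer loop
   vertex 2.7 1.5 1.3
   vertex 0.9 2.2 4.6
   vertex 1.2 0.7 0.8
  endloop
 endfacet
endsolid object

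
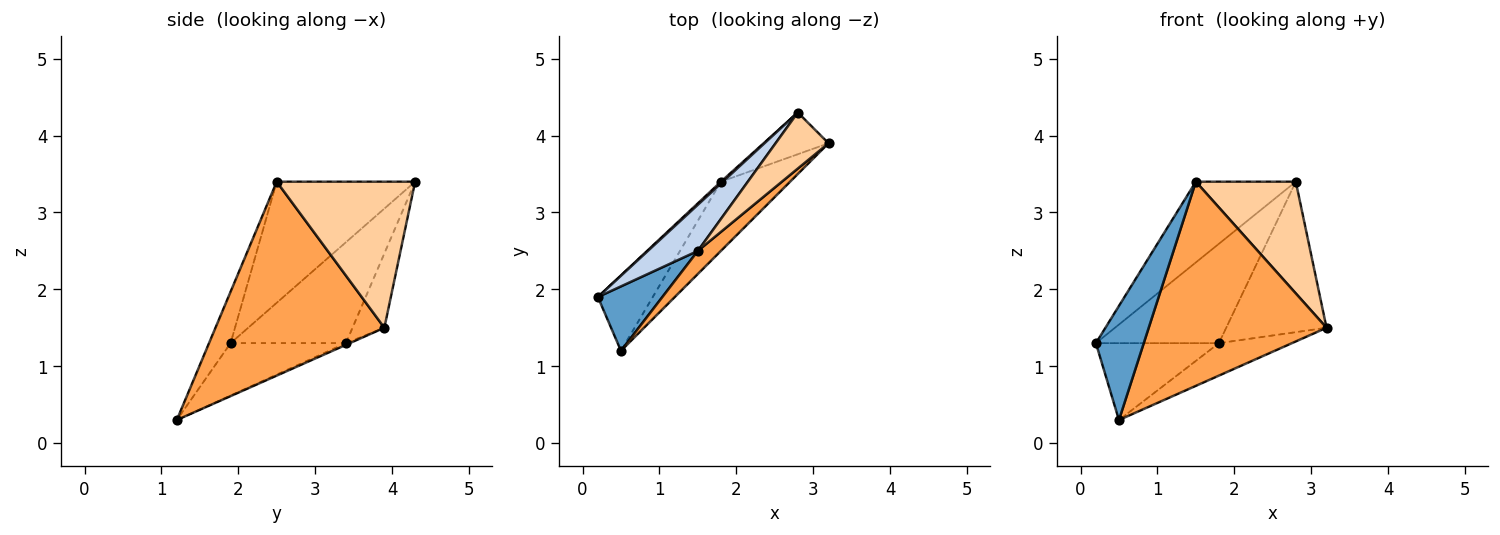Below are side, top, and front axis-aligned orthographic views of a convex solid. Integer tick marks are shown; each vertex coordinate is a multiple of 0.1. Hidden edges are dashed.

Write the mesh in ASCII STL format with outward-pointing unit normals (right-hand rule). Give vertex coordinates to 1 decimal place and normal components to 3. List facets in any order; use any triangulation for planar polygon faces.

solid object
 facet normal -0.365 -0.811 0.458
  outer loop
   vertex 1.5 2.5 3.4
   vertex 0.2 1.9 1.3
   vertex 0.5 1.2 0.3
  endloop
 endfacet
 facet normal -0.769 0.555 0.317
  outer loop
   vertex 1.5 2.5 3.4
   vertex 2.8 4.3 3.4
   vertex 0.2 1.9 1.3
  endloop
 endfacet
 facet normal 0.686 -0.723 0.082
  outer loop
   vertex 1.5 2.5 3.4
   vertex 0.5 1.2 0.3
   vertex 3.2 3.9 1.5
  endloop
 endfacet
 facet normal 0.778 -0.562 0.282
  outer loop
   vertex 1.5 2.5 3.4
   vertex 3.2 3.9 1.5
   vertex 2.8 4.3 3.4
  endloop
 endfacet
 facet normal -0.556 0.593 -0.582
  outer loop
   vertex 1.8 3.4 1.3
   vertex 0.5 1.2 0.3
   vertex 0.2 1.9 1.3
  endloop
 endfacet
 facet normal -0.022 0.425 -0.905
  outer loop
   vertex 1.8 3.4 1.3
   vertex 3.2 3.9 1.5
   vertex 0.5 1.2 0.3
  endloop
 endfacet
 facet normal -0.684 0.729 0.013
  outer loop
   vertex 1.8 3.4 1.3
   vertex 0.2 1.9 1.3
   vertex 2.8 4.3 3.4
  endloop
 endfacet
 facet normal -0.293 0.921 -0.256
  outer loop
   vertex 1.8 3.4 1.3
   vertex 2.8 4.3 3.4
   vertex 3.2 3.9 1.5
  endloop
 endfacet
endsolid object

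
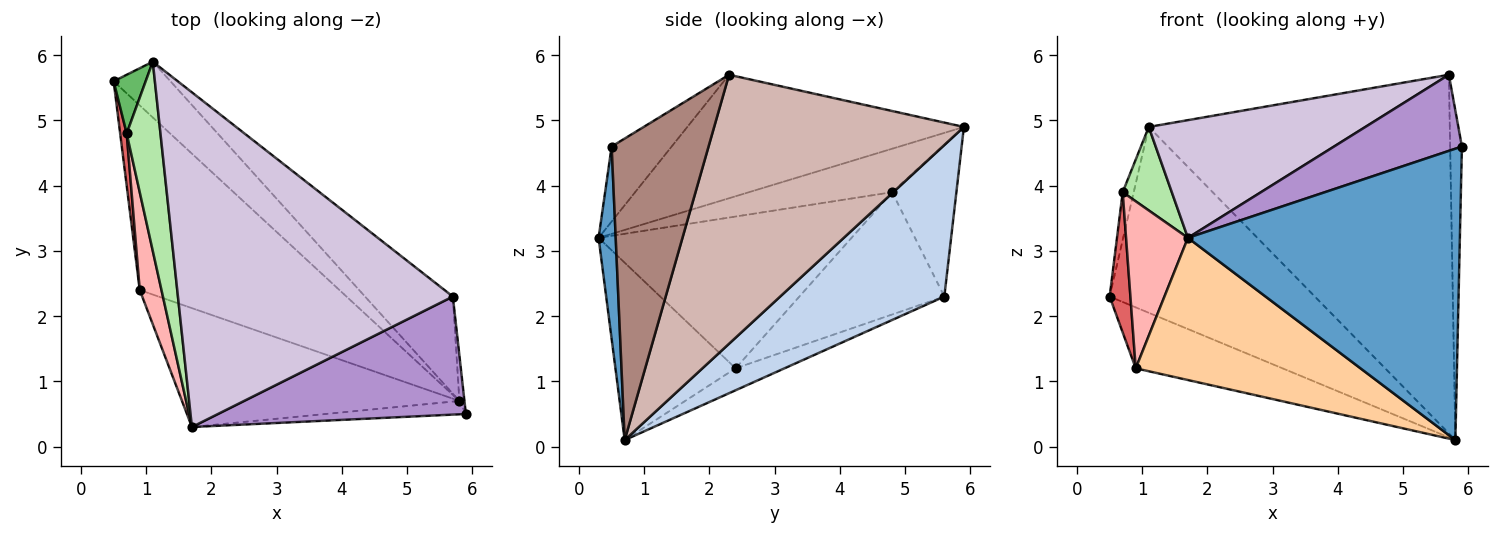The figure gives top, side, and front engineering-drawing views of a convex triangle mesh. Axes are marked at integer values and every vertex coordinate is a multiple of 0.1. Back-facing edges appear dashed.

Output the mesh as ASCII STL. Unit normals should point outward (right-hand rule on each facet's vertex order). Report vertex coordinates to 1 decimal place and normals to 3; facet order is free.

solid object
 facet normal 0.063 -0.997 -0.046
  outer loop
   vertex 5.8 0.7 0.1
   vertex 5.9 0.5 4.6
   vertex 1.7 0.3 3.2
  endloop
 endfacet
 facet normal 0.608 0.760 -0.228
  outer loop
   vertex 1.1 5.9 4.9
   vertex 5.8 0.7 0.1
   vertex 0.5 5.6 2.3
  endloop
 endfacet
 facet normal -0.104 0.312 -0.944
  outer loop
   vertex 0.9 2.4 1.2
   vertex 0.5 5.6 2.3
   vertex 5.8 0.7 0.1
  endloop
 endfacet
 facet normal -0.379 -0.710 -0.593
  outer loop
   vertex 0.9 2.4 1.2
   vertex 5.8 0.7 0.1
   vertex 1.7 0.3 3.2
  endloop
 endfacet
 facet normal -0.965 0.166 0.204
  outer loop
   vertex 0.7 4.8 3.9
   vertex 1.1 5.9 4.9
   vertex 0.5 5.6 2.3
  endloop
 endfacet
 facet normal -0.762 -0.261 0.592
  outer loop
   vertex 0.7 4.8 3.9
   vertex 1.7 0.3 3.2
   vertex 1.1 5.9 4.9
  endloop
 endfacet
 facet normal -0.989 -0.142 0.053
  outer loop
   vertex 0.7 4.8 3.9
   vertex 0.5 5.6 2.3
   vertex 0.9 2.4 1.2
  endloop
 endfacet
 facet normal -0.962 -0.235 0.138
  outer loop
   vertex 0.7 4.8 3.9
   vertex 0.9 2.4 1.2
   vertex 1.7 0.3 3.2
  endloop
 endfacet
 facet normal -0.247 -0.525 0.815
  outer loop
   vertex 5.7 2.3 5.7
   vertex 1.7 0.3 3.2
   vertex 5.9 0.5 4.6
  endloop
 endfacet
 facet normal -0.390 -0.305 0.869
  outer loop
   vertex 5.7 2.3 5.7
   vertex 1.1 5.9 4.9
   vertex 1.7 0.3 3.2
  endloop
 endfacet
 facet normal 0.993 0.120 -0.017
  outer loop
   vertex 5.7 2.3 5.7
   vertex 5.9 0.5 4.6
   vertex 5.8 0.7 0.1
  endloop
 endfacet
 facet normal 0.625 0.753 -0.204
  outer loop
   vertex 5.7 2.3 5.7
   vertex 5.8 0.7 0.1
   vertex 1.1 5.9 4.9
  endloop
 endfacet
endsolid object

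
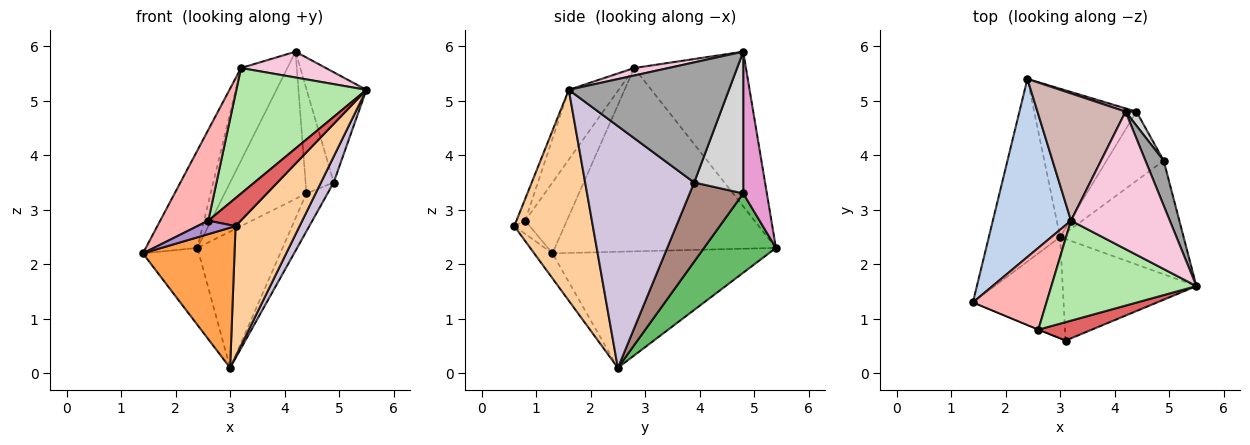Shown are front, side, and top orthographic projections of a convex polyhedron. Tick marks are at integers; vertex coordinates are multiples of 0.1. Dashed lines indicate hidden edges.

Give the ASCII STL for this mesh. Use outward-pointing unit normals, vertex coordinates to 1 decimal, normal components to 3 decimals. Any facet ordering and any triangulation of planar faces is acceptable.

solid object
 facet normal -0.832 0.215 -0.511
  outer loop
   vertex 3.0 2.5 0.1
   vertex 1.4 1.3 2.2
   vertex 2.4 5.4 2.3
  endloop
 endfacet
 facet normal -0.899 0.210 0.383
  outer loop
   vertex 3.2 2.8 5.6
   vertex 2.4 5.4 2.3
   vertex 1.4 1.3 2.2
  endloop
 endfacet
 facet normal -0.159 -0.800 -0.578
  outer loop
   vertex 3.1 0.6 2.7
   vertex 1.4 1.3 2.2
   vertex 3.0 2.5 0.1
  endloop
 endfacet
 facet normal 0.696 -0.567 -0.441
  outer loop
   vertex 3.1 0.6 2.7
   vertex 3.0 2.5 0.1
   vertex 5.5 1.6 5.2
  endloop
 endfacet
 facet normal 0.496 0.588 -0.639
  outer loop
   vertex 4.4 4.8 3.3
   vertex 3.0 2.5 0.1
   vertex 2.4 5.4 2.3
  endloop
 endfacet
 facet normal -0.287 -0.749 0.597
  outer loop
   vertex 2.6 0.8 2.8
   vertex 5.5 1.6 5.2
   vertex 3.2 2.8 5.6
  endloop
 endfacet
 facet normal -0.219 -0.815 0.536
  outer loop
   vertex 2.6 0.8 2.8
   vertex 3.1 0.6 2.7
   vertex 5.5 1.6 5.2
  endloop
 endfacet
 facet normal -0.542 -0.625 0.562
  outer loop
   vertex 2.6 0.8 2.8
   vertex 3.2 2.8 5.6
   vertex 1.4 1.3 2.2
  endloop
 endfacet
 facet normal -0.375 -0.927 -0.022
  outer loop
   vertex 2.6 0.8 2.8
   vertex 1.4 1.3 2.2
   vertex 3.1 0.6 2.7
  endloop
 endfacet
 facet normal 0.886 -0.103 -0.452
  outer loop
   vertex 4.9 3.9 3.5
   vertex 5.5 1.6 5.2
   vertex 3.0 2.5 0.1
  endloop
 endfacet
 facet normal 0.772 0.305 -0.557
  outer loop
   vertex 4.9 3.9 3.5
   vertex 3.0 2.5 0.1
   vertex 4.4 4.8 3.3
  endloop
 endfacet
 facet normal -0.818 0.339 0.465
  outer loop
   vertex 4.2 4.8 5.9
   vertex 2.4 5.4 2.3
   vertex 3.2 2.8 5.6
  endloop
 endfacet
 facet normal 0.277 0.960 0.021
  outer loop
   vertex 4.2 4.8 5.9
   vertex 4.4 4.8 3.3
   vertex 2.4 5.4 2.3
  endloop
 endfacet
 facet normal 0.074 -0.184 0.980
  outer loop
   vertex 4.2 4.8 5.9
   vertex 3.2 2.8 5.6
   vertex 5.5 1.6 5.2
  endloop
 endfacet
 facet normal 0.928 0.346 0.141
  outer loop
   vertex 4.2 4.8 5.9
   vertex 5.5 1.6 5.2
   vertex 4.9 3.9 3.5
  endloop
 endfacet
 facet normal 0.866 0.496 0.067
  outer loop
   vertex 4.2 4.8 5.9
   vertex 4.9 3.9 3.5
   vertex 4.4 4.8 3.3
  endloop
 endfacet
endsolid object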